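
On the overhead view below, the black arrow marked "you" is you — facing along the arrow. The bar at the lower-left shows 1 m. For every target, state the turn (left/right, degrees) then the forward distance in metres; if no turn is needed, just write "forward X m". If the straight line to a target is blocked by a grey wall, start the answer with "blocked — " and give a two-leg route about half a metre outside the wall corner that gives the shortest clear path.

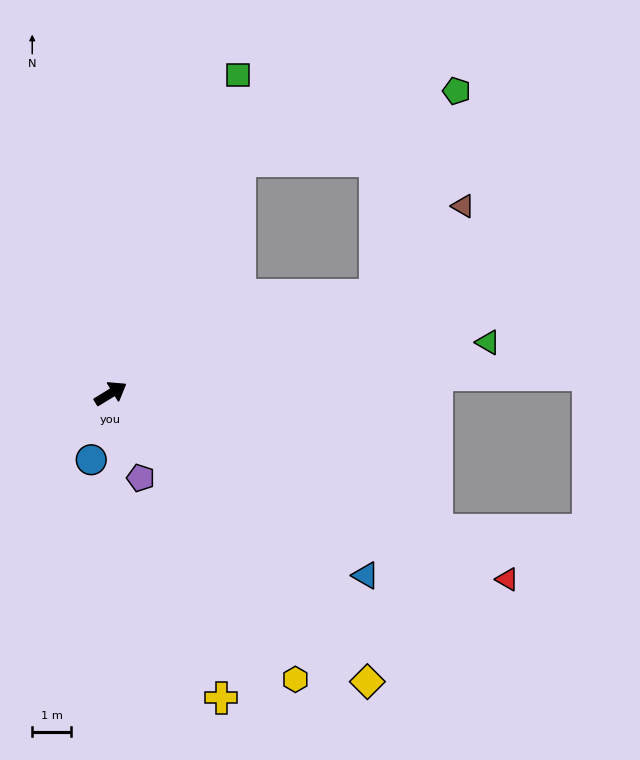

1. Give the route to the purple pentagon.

turn right 102°, forward 2.3 m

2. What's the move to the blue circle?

turn right 138°, forward 1.8 m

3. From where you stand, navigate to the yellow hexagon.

turn right 89°, forward 8.8 m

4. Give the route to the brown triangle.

blocked — turn right 11°, forward 7.3 m, then turn left 25°, forward 3.2 m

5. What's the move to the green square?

turn left 37°, forward 8.9 m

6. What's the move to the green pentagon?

blocked — turn left 30°, forward 6.9 m, then turn right 44°, forward 5.9 m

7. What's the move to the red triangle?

turn right 57°, forward 11.3 m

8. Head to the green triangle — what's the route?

turn right 24°, forward 9.9 m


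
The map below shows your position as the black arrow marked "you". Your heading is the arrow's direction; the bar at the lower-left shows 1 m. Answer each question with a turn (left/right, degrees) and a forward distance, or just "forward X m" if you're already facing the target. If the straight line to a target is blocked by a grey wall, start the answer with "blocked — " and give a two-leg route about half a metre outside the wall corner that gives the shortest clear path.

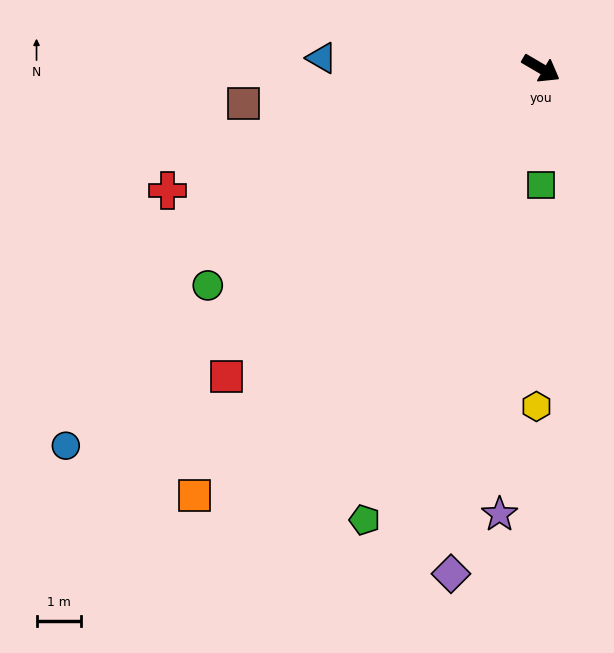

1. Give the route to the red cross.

turn right 132°, forward 8.9 m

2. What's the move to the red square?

turn right 105°, forward 9.9 m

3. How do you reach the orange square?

turn right 99°, forward 12.4 m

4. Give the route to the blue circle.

turn right 111°, forward 13.7 m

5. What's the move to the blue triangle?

turn right 152°, forward 5.0 m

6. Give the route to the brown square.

turn right 143°, forward 6.8 m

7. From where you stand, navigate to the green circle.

turn right 117°, forward 9.0 m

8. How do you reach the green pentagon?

turn right 81°, forward 10.9 m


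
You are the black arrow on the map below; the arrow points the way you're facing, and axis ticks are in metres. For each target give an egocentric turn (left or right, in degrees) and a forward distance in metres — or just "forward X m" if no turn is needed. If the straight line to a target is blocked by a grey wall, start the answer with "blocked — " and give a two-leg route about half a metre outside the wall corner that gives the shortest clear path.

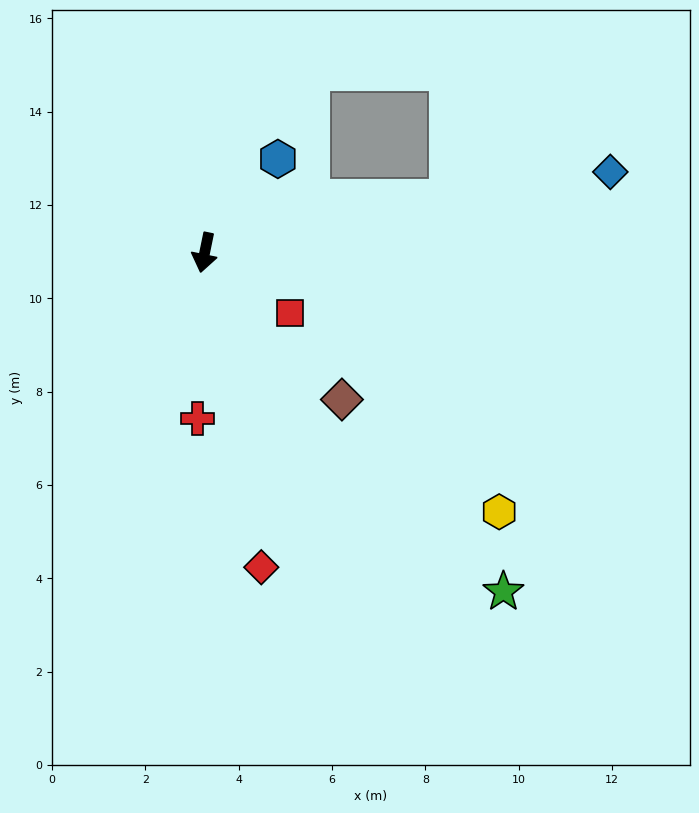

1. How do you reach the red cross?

turn left 9°, forward 3.6 m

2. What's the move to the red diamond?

turn left 22°, forward 6.8 m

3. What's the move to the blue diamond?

turn left 113°, forward 8.9 m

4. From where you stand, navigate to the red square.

turn left 66°, forward 2.2 m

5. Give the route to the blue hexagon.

turn left 154°, forward 2.5 m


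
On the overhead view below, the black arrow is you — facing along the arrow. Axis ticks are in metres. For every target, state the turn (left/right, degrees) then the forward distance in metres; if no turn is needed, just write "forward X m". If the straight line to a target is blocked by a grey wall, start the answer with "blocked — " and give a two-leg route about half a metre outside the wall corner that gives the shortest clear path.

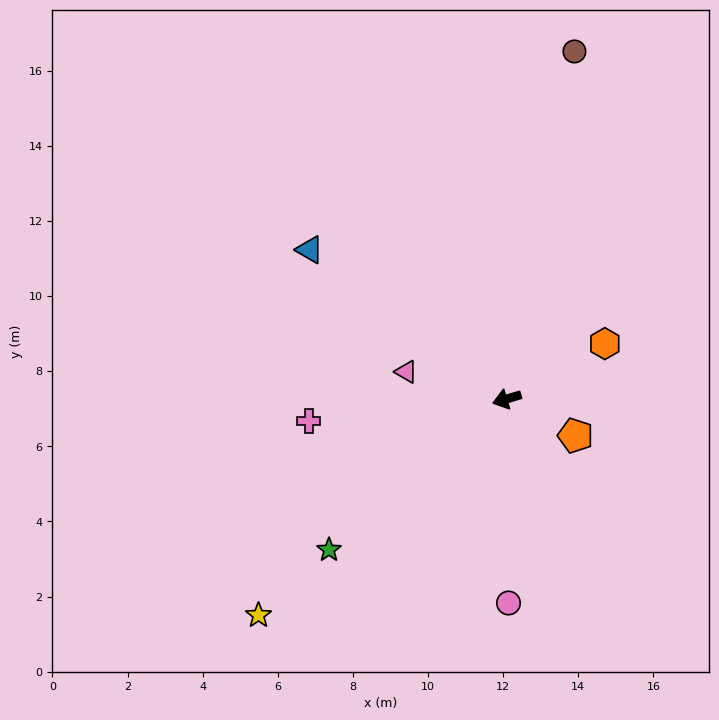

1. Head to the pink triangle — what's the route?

turn right 32°, forward 2.8 m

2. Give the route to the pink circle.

turn left 74°, forward 5.4 m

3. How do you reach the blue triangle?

turn right 54°, forward 6.6 m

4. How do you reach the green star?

turn left 24°, forward 6.2 m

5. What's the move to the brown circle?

turn right 118°, forward 9.4 m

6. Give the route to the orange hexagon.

turn right 167°, forward 3.0 m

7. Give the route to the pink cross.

turn right 10°, forward 5.3 m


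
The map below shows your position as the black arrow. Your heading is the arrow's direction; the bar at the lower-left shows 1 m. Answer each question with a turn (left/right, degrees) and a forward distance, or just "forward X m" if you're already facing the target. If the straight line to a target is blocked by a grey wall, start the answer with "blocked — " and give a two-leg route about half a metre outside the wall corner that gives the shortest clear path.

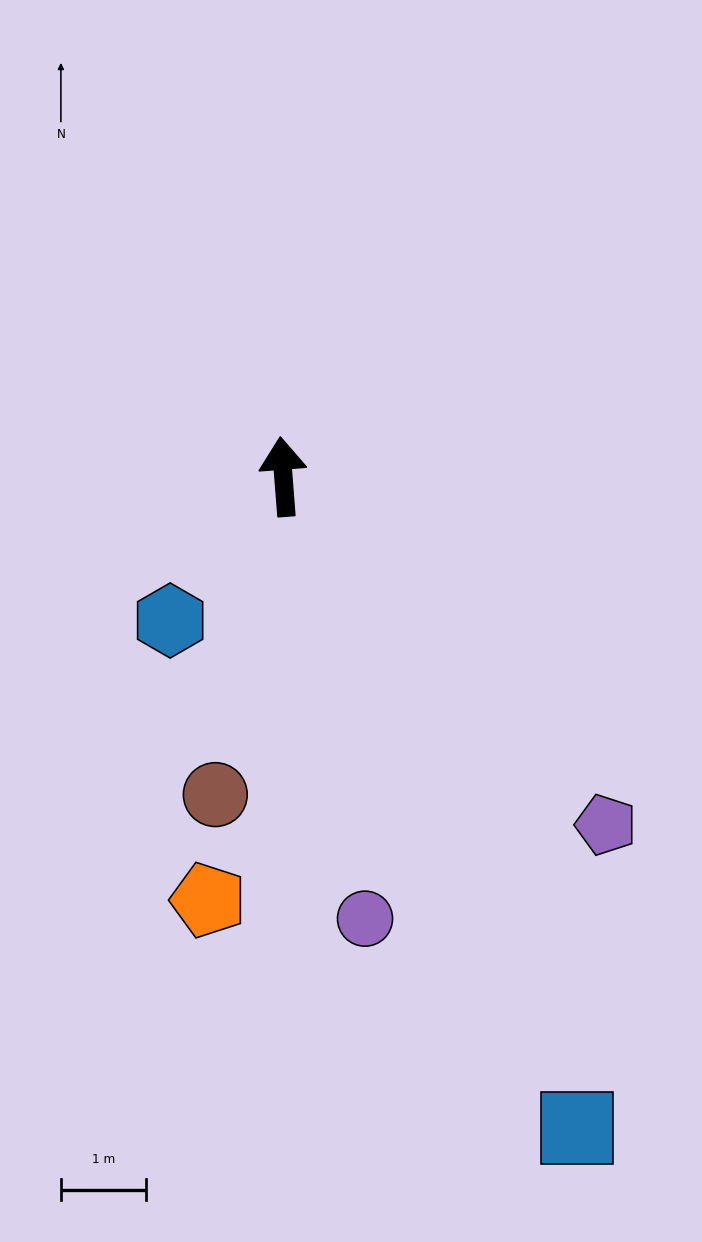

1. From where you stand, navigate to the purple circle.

turn right 174°, forward 5.3 m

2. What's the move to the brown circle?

turn left 163°, forward 3.8 m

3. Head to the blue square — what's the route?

turn right 160°, forward 8.4 m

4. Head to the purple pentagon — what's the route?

turn right 142°, forward 5.6 m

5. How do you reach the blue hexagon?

turn left 137°, forward 2.1 m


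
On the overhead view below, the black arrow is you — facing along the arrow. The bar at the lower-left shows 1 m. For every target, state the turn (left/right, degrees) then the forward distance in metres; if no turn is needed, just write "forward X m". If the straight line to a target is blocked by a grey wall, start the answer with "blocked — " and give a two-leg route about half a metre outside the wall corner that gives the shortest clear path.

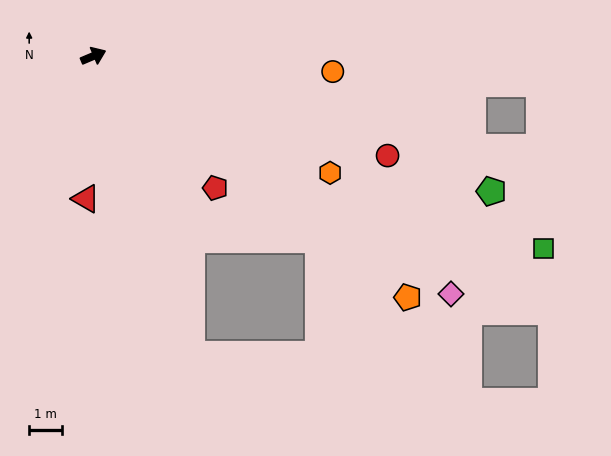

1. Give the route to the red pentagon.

turn right 70°, forward 5.5 m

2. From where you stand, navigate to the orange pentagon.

turn right 60°, forward 12.1 m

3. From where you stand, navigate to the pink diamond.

turn right 57°, forward 13.1 m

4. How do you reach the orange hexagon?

turn right 49°, forward 8.0 m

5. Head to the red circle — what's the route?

turn right 42°, forward 9.5 m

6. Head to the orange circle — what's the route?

turn right 27°, forward 7.3 m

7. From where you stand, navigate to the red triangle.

turn right 116°, forward 4.4 m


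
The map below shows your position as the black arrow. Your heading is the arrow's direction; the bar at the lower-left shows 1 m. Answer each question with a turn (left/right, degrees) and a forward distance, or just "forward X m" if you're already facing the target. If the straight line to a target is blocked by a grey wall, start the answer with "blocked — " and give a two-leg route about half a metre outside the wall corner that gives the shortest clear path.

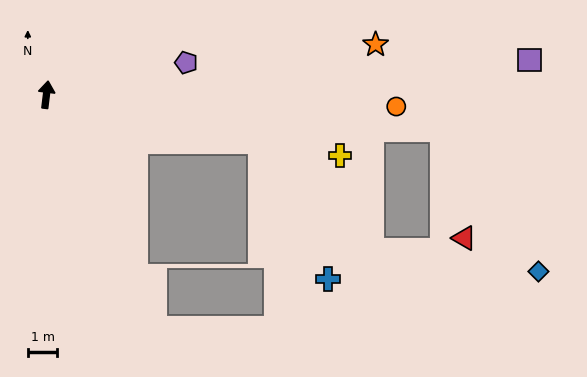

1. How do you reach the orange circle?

turn right 85°, forward 11.8 m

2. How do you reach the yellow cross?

turn right 95°, forward 10.1 m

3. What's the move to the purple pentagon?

turn right 70°, forward 4.8 m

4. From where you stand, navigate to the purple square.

turn right 79°, forward 16.3 m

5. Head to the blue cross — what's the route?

blocked — turn right 95°, forward 7.4 m, then turn right 52°, forward 5.2 m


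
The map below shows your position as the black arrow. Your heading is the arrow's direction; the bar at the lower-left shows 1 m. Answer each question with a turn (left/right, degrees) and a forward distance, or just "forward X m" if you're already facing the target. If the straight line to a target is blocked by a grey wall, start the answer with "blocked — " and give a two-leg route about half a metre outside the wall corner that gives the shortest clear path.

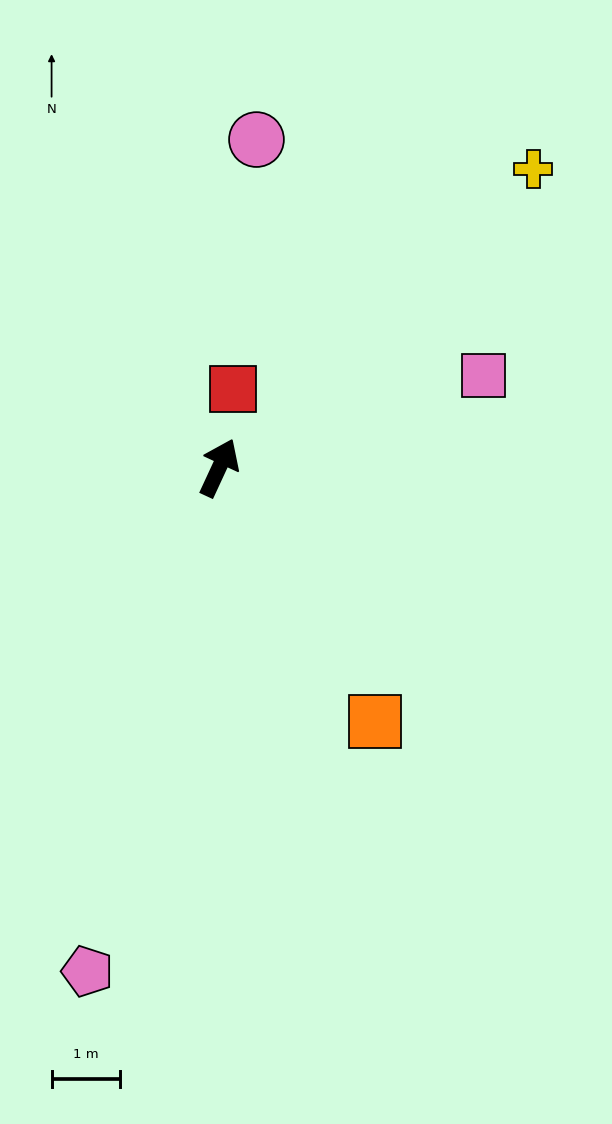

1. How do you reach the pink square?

turn right 46°, forward 4.1 m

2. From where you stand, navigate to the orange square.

turn right 124°, forward 4.4 m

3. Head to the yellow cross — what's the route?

turn right 22°, forward 6.3 m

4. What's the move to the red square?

turn left 15°, forward 1.2 m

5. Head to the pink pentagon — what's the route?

turn right 170°, forward 7.6 m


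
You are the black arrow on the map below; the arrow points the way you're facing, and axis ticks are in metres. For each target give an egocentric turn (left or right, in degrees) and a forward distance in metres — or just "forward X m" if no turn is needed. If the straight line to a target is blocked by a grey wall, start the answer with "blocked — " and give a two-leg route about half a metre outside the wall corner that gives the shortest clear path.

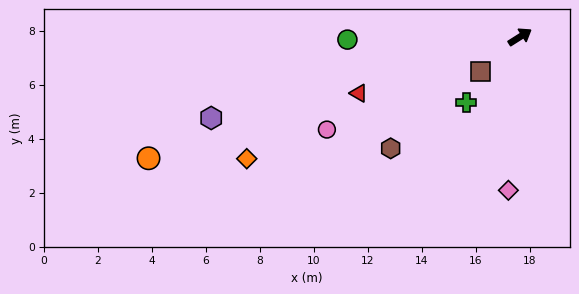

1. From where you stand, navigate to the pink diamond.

turn right 127°, forward 5.7 m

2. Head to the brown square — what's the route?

turn right 171°, forward 2.0 m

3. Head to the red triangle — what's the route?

turn left 167°, forward 6.3 m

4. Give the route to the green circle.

turn left 149°, forward 6.4 m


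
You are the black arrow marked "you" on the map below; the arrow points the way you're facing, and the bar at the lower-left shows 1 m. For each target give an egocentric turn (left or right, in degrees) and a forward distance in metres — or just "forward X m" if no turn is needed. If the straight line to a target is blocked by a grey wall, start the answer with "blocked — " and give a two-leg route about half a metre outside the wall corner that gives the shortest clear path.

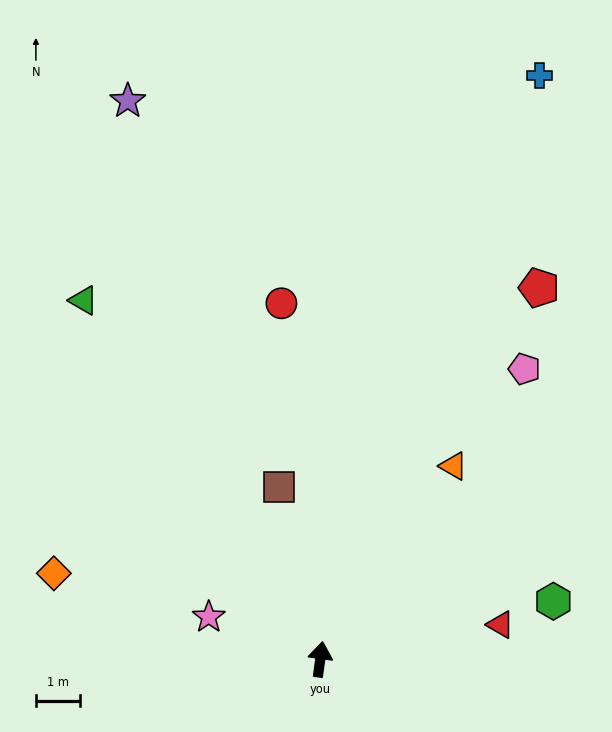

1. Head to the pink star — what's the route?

turn left 77°, forward 2.7 m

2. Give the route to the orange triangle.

turn right 27°, forward 5.3 m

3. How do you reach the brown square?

turn left 21°, forward 4.0 m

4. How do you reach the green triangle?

turn left 41°, forward 9.7 m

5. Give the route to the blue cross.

turn right 13°, forward 14.0 m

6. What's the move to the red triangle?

turn right 71°, forward 4.1 m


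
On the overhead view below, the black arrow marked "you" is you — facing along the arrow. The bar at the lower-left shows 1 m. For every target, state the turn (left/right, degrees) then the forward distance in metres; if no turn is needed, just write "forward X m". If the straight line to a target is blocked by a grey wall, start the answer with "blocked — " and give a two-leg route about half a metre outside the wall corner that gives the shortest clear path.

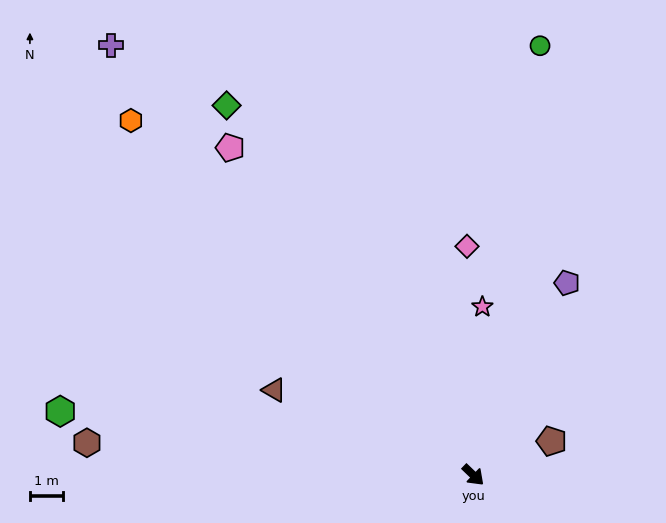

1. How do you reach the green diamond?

turn left 168°, forward 13.6 m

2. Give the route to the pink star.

turn left 131°, forward 5.1 m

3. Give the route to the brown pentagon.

turn left 67°, forward 2.6 m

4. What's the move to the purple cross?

turn left 174°, forward 17.2 m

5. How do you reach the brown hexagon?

turn right 141°, forward 11.8 m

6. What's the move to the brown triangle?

turn right 159°, forward 6.6 m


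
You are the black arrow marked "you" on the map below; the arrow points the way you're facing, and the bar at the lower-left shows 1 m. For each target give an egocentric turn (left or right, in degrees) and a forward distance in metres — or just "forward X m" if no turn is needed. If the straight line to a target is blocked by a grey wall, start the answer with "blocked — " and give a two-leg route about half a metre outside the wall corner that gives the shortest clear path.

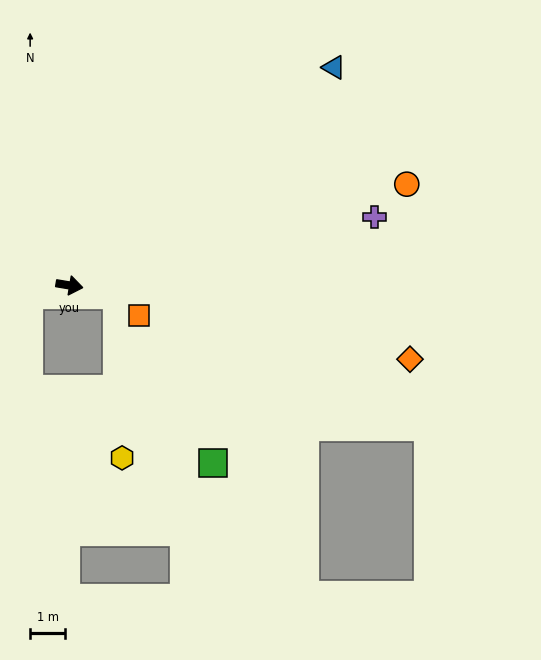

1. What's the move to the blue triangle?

turn left 49°, forward 9.8 m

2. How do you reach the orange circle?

turn left 26°, forward 10.1 m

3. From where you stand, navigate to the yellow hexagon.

blocked — forward 1.4 m, then turn right 79°, forward 4.7 m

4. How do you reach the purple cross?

turn left 22°, forward 9.0 m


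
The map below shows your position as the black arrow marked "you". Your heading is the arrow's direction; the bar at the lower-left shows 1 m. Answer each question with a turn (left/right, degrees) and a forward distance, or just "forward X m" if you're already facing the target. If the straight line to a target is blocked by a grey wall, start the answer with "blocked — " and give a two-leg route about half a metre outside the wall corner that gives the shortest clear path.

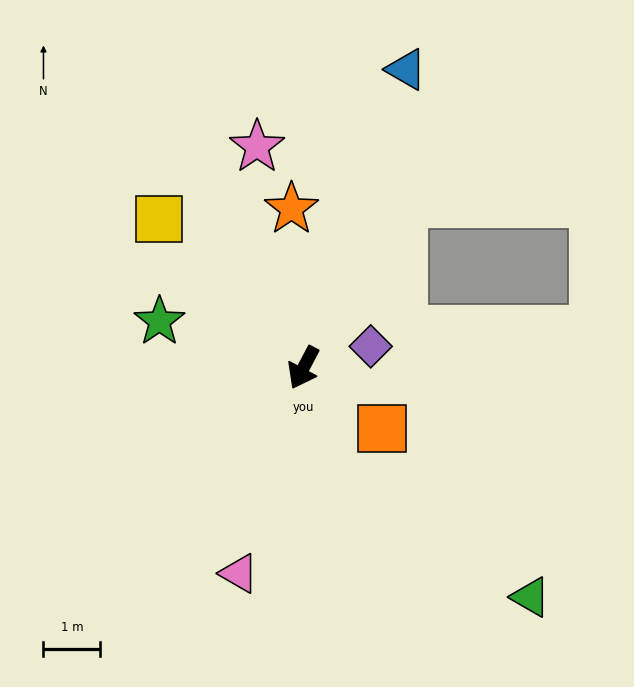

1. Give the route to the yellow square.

turn right 108°, forward 3.6 m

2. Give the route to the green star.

turn right 80°, forward 2.7 m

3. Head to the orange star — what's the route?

turn right 148°, forward 2.8 m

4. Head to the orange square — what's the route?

turn left 80°, forward 1.7 m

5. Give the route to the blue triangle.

turn right 171°, forward 5.5 m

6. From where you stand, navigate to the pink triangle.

turn left 10°, forward 3.8 m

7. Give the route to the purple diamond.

turn left 135°, forward 1.2 m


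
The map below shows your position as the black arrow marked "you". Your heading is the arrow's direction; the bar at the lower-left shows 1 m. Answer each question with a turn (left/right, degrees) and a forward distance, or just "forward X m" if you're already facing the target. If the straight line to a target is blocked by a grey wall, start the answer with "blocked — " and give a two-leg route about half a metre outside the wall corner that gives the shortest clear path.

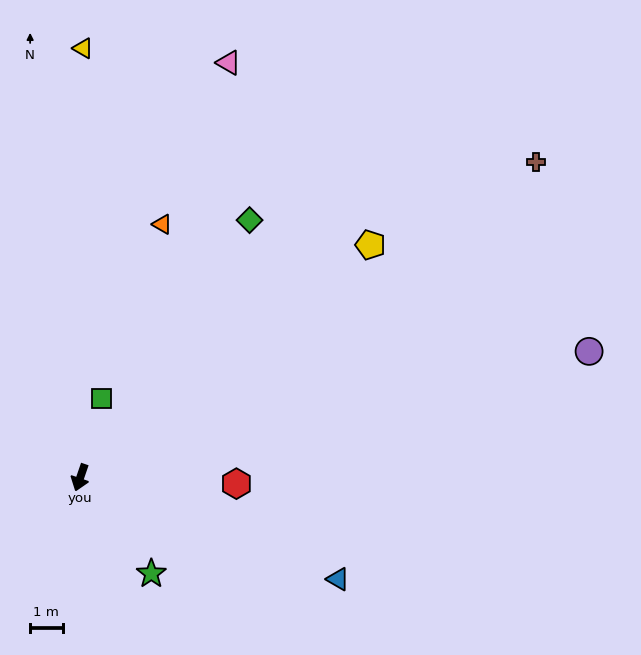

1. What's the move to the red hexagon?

turn left 107°, forward 4.8 m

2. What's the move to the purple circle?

turn left 123°, forward 16.2 m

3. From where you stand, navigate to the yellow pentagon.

turn left 148°, forward 11.5 m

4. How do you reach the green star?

turn left 55°, forward 3.7 m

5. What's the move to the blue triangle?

turn left 87°, forward 8.6 m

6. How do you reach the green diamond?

turn left 166°, forward 9.5 m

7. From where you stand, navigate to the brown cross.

turn left 144°, forward 17.1 m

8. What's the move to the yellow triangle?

turn right 161°, forward 13.3 m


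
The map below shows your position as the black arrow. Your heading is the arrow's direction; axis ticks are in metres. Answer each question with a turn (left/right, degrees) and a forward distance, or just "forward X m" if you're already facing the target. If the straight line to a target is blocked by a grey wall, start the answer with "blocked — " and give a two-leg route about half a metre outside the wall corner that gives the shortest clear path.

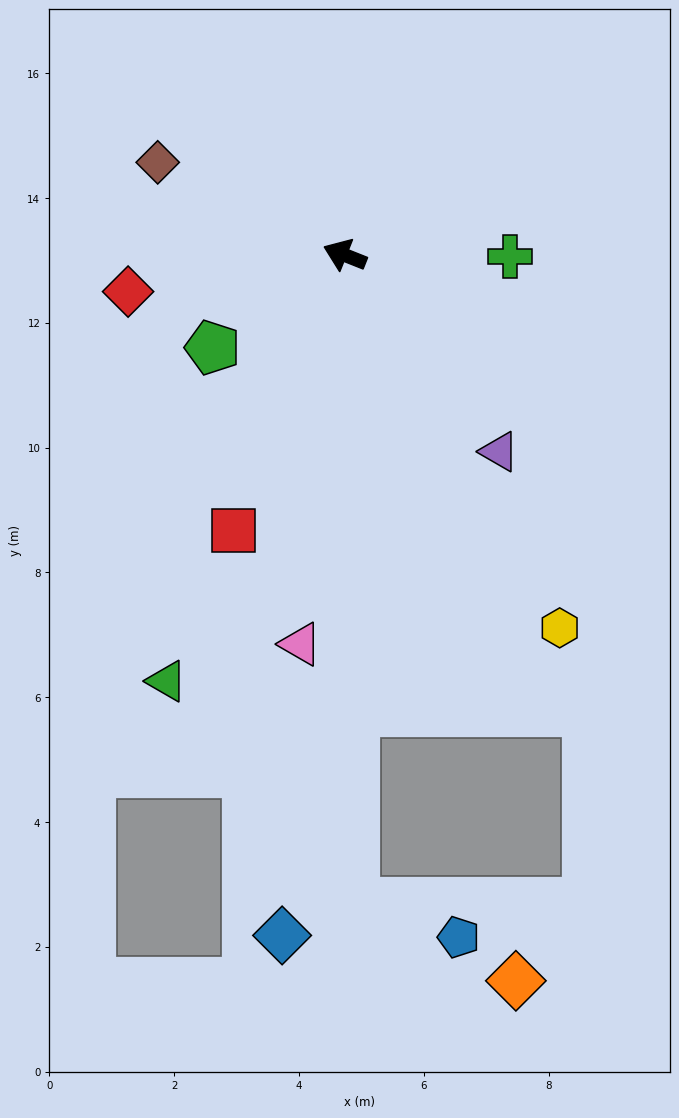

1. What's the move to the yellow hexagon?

turn left 142°, forward 6.9 m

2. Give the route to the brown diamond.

turn right 5°, forward 3.3 m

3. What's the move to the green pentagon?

turn left 57°, forward 2.6 m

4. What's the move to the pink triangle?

turn left 105°, forward 6.3 m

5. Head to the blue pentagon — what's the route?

blocked — turn left 112°, forward 10.4 m, then turn left 72°, forward 1.8 m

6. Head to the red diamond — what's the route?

turn left 31°, forward 3.5 m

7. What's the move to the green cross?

turn right 159°, forward 2.6 m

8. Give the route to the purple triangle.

turn left 150°, forward 4.0 m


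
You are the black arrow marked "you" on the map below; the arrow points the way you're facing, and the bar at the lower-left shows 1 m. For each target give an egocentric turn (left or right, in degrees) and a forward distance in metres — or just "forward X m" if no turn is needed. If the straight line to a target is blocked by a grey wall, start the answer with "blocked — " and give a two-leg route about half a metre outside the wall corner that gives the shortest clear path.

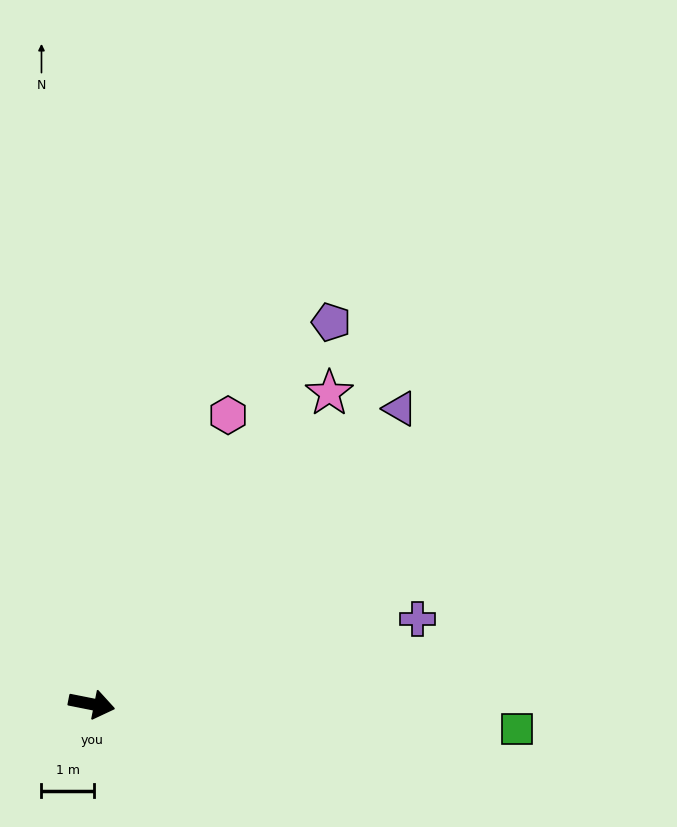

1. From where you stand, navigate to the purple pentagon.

turn left 69°, forward 8.6 m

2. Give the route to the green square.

turn left 8°, forward 8.1 m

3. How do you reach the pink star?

turn left 64°, forward 7.5 m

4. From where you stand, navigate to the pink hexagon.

turn left 76°, forward 6.1 m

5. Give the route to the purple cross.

turn left 26°, forward 6.4 m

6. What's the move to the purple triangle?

turn left 55°, forward 8.1 m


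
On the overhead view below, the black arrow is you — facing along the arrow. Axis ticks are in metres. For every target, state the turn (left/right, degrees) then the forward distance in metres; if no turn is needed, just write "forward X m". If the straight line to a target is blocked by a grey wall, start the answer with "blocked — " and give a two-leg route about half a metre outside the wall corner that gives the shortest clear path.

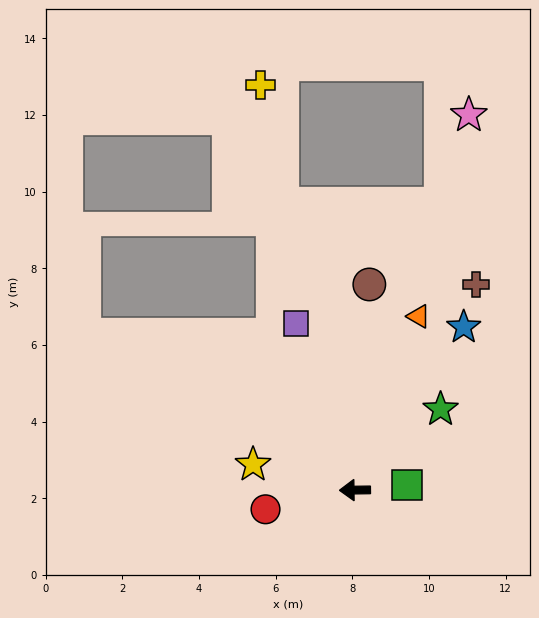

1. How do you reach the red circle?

turn left 11°, forward 2.4 m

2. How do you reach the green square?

turn right 175°, forward 1.4 m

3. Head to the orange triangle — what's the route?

turn right 111°, forward 4.8 m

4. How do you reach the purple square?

turn right 71°, forward 4.6 m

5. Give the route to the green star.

turn right 137°, forward 3.1 m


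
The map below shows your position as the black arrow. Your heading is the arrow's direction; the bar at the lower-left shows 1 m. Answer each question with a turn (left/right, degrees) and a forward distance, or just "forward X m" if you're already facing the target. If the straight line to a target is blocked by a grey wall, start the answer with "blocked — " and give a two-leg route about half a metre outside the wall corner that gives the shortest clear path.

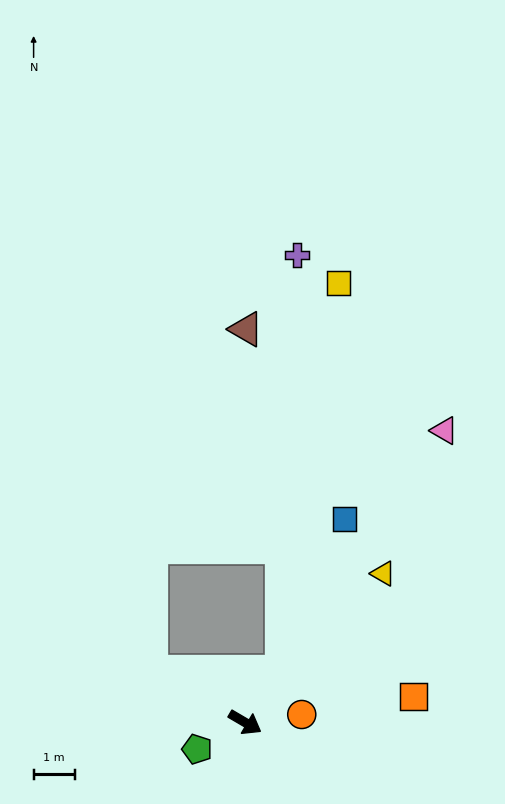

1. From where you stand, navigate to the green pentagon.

turn right 121°, forward 1.3 m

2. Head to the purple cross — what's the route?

blocked — turn left 84°, forward 1.5 m, then turn left 34°, forward 10.2 m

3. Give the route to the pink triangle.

turn left 86°, forward 8.6 m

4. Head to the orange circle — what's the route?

turn left 38°, forward 1.4 m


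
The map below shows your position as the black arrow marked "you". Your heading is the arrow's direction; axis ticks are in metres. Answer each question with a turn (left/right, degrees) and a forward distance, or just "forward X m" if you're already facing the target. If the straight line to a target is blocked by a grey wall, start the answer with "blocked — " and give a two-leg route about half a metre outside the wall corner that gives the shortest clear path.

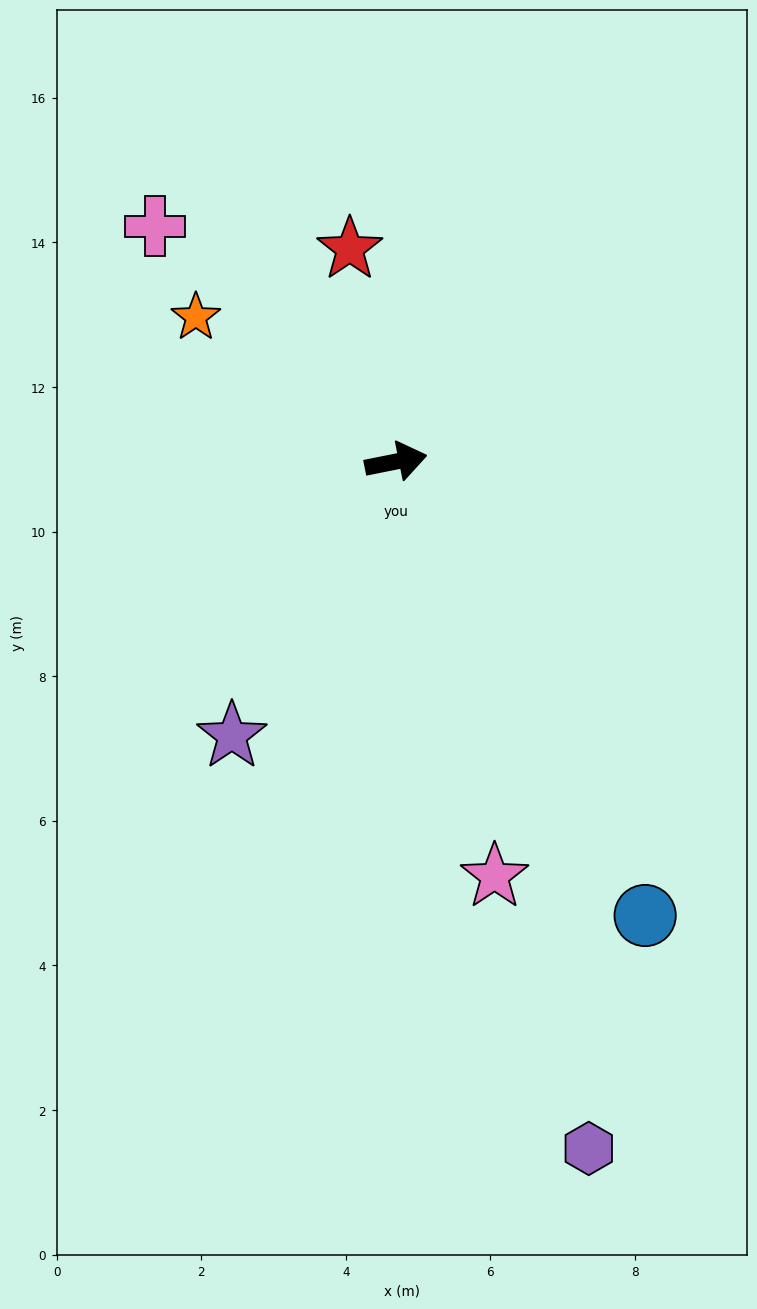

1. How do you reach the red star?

turn left 91°, forward 3.0 m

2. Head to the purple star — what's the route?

turn right 132°, forward 4.4 m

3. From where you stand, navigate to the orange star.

turn left 133°, forward 3.4 m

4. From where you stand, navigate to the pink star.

turn right 88°, forward 5.9 m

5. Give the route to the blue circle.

turn right 73°, forward 7.2 m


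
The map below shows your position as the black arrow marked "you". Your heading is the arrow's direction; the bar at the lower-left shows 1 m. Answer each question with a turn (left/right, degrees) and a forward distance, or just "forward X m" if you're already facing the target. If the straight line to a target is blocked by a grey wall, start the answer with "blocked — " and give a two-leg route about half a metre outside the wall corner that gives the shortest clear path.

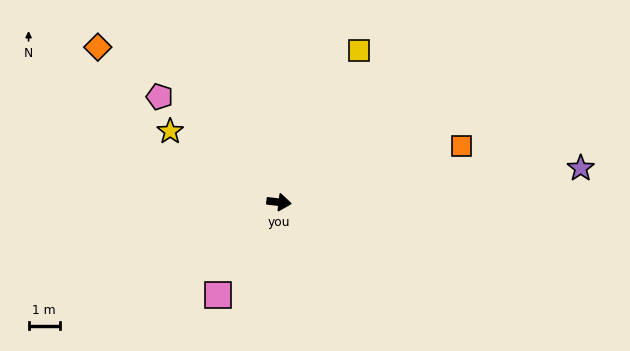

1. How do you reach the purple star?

turn left 13°, forward 9.7 m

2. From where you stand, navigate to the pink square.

turn right 117°, forward 3.5 m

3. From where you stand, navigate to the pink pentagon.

turn left 145°, forward 5.1 m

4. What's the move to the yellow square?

turn left 69°, forward 5.5 m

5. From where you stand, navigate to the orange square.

turn left 24°, forward 6.1 m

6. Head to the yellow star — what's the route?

turn left 154°, forward 4.2 m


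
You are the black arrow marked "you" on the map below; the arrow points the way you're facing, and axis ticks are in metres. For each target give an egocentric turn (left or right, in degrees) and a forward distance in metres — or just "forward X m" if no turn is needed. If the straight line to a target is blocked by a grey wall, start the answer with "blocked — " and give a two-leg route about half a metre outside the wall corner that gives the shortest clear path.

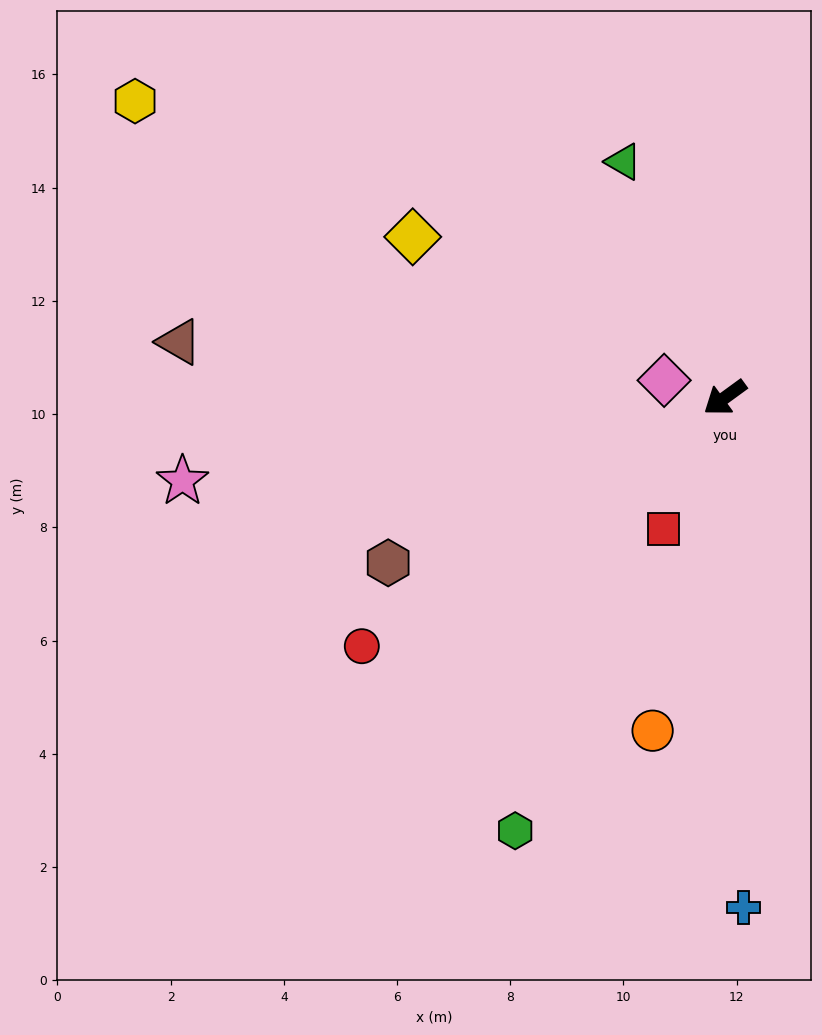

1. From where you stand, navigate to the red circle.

forward 7.8 m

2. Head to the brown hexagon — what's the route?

turn right 10°, forward 6.6 m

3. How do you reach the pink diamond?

turn right 52°, forward 1.1 m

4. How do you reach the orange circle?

turn left 42°, forward 6.0 m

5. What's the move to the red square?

turn left 29°, forward 2.6 m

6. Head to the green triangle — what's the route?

turn right 103°, forward 4.5 m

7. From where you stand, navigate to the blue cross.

turn left 56°, forward 9.0 m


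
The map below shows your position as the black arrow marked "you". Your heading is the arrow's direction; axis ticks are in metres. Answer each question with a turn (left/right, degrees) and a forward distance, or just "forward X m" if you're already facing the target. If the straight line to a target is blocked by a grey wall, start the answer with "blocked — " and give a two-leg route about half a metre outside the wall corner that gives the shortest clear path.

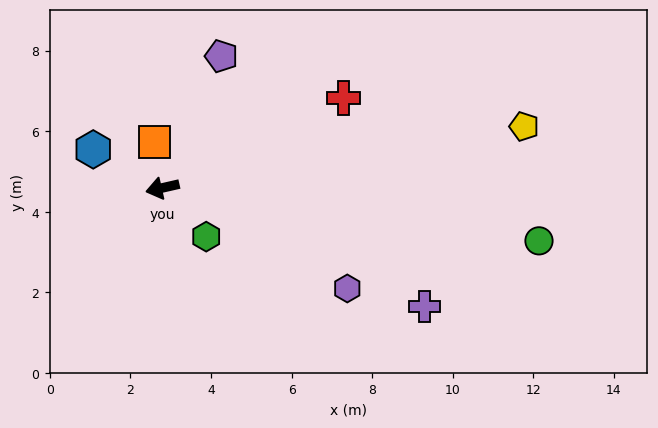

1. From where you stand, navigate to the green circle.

turn left 159°, forward 9.4 m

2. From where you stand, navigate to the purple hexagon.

turn left 139°, forward 5.2 m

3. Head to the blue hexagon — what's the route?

turn right 42°, forward 2.0 m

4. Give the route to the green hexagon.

turn left 119°, forward 1.6 m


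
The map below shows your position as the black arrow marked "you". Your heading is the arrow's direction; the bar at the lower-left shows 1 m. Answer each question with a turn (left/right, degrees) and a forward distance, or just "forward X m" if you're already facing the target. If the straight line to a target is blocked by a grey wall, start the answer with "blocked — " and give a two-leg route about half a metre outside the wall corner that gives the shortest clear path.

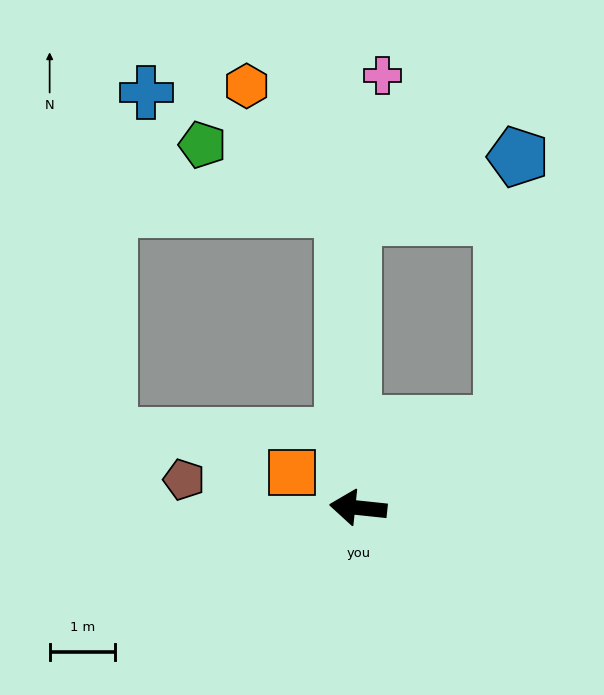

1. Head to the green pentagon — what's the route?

blocked — turn right 81°, forward 4.6 m, then turn left 62°, forward 2.3 m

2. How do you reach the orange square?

turn right 22°, forward 1.1 m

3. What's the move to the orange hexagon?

blocked — turn right 81°, forward 4.6 m, then turn left 35°, forward 2.4 m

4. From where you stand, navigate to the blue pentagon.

blocked — turn right 143°, forward 2.5 m, then turn left 56°, forward 4.1 m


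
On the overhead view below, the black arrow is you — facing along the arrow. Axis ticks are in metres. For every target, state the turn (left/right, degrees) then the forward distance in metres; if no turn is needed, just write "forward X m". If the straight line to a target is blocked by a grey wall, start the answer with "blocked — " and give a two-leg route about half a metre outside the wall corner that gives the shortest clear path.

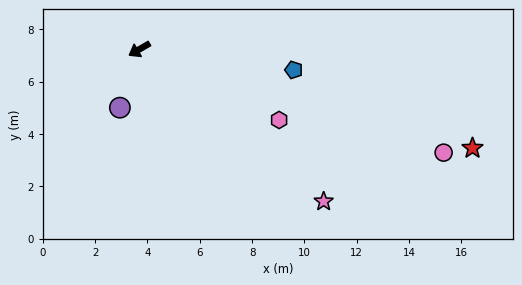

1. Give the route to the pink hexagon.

turn left 123°, forward 6.0 m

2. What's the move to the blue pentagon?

turn left 142°, forward 6.0 m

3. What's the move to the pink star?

turn left 110°, forward 9.1 m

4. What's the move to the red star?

turn left 133°, forward 13.3 m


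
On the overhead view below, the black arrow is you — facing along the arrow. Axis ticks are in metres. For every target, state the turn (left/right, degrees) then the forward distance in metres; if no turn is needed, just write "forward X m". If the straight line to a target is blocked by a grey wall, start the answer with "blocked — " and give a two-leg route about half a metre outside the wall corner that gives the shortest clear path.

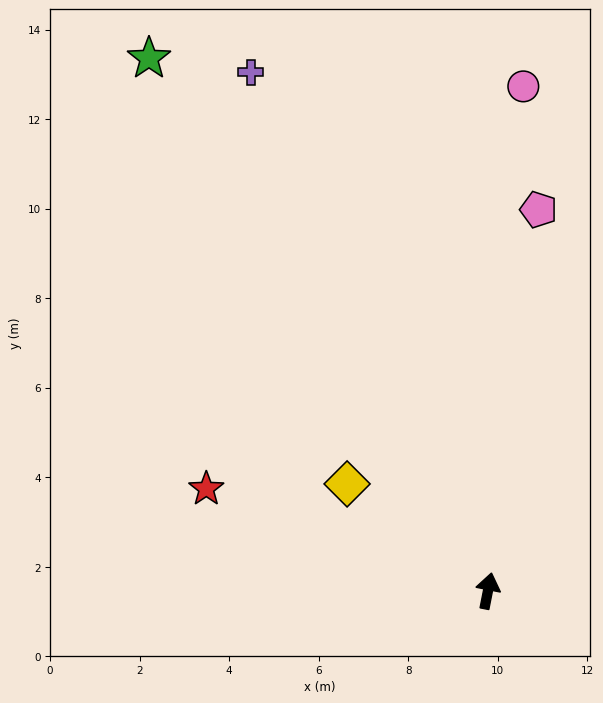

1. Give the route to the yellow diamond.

turn left 64°, forward 4.0 m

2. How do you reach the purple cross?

turn left 36°, forward 12.7 m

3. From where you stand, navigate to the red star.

turn left 81°, forward 6.7 m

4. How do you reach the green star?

turn left 44°, forward 14.1 m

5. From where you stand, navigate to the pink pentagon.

turn left 4°, forward 8.6 m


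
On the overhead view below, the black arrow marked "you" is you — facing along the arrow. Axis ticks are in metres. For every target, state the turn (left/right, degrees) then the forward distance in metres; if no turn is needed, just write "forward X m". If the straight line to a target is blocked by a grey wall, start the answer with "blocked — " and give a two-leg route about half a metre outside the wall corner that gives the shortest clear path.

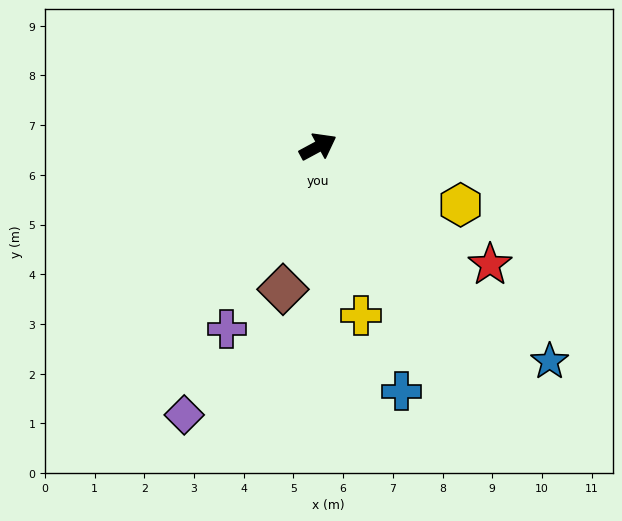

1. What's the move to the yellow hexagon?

turn right 51°, forward 3.1 m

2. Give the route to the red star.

turn right 63°, forward 4.2 m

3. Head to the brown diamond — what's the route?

turn right 132°, forward 3.0 m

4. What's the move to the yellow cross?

turn right 104°, forward 3.5 m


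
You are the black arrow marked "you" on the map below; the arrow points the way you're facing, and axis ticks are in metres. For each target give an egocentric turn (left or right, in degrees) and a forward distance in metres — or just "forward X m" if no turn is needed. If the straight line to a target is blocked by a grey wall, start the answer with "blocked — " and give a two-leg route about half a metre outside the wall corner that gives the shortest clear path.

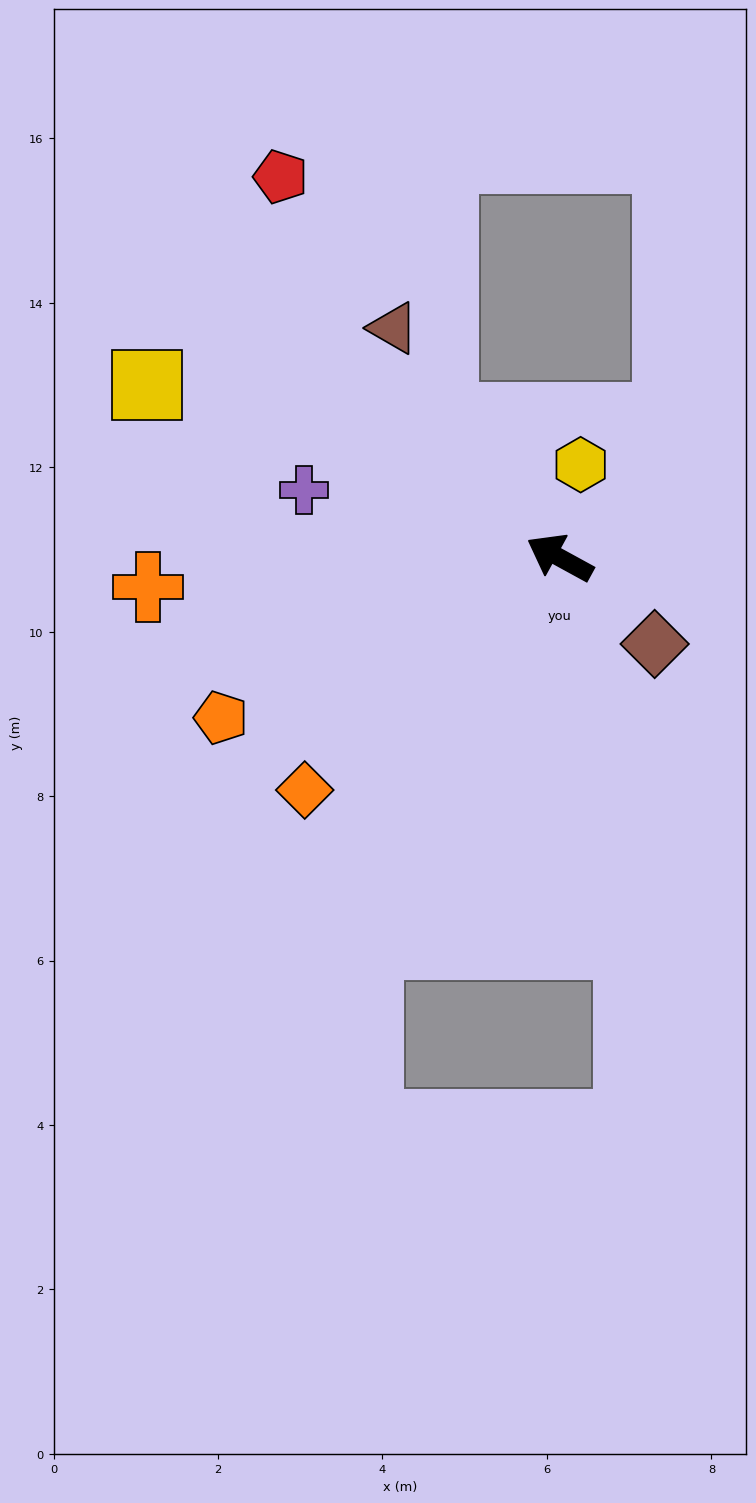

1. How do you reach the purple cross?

turn left 14°, forward 3.2 m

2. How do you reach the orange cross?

turn left 33°, forward 5.0 m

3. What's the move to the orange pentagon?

turn left 54°, forward 4.6 m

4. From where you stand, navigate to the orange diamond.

turn left 71°, forward 4.2 m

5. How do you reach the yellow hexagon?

turn right 74°, forward 1.2 m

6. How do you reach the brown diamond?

turn left 166°, forward 1.6 m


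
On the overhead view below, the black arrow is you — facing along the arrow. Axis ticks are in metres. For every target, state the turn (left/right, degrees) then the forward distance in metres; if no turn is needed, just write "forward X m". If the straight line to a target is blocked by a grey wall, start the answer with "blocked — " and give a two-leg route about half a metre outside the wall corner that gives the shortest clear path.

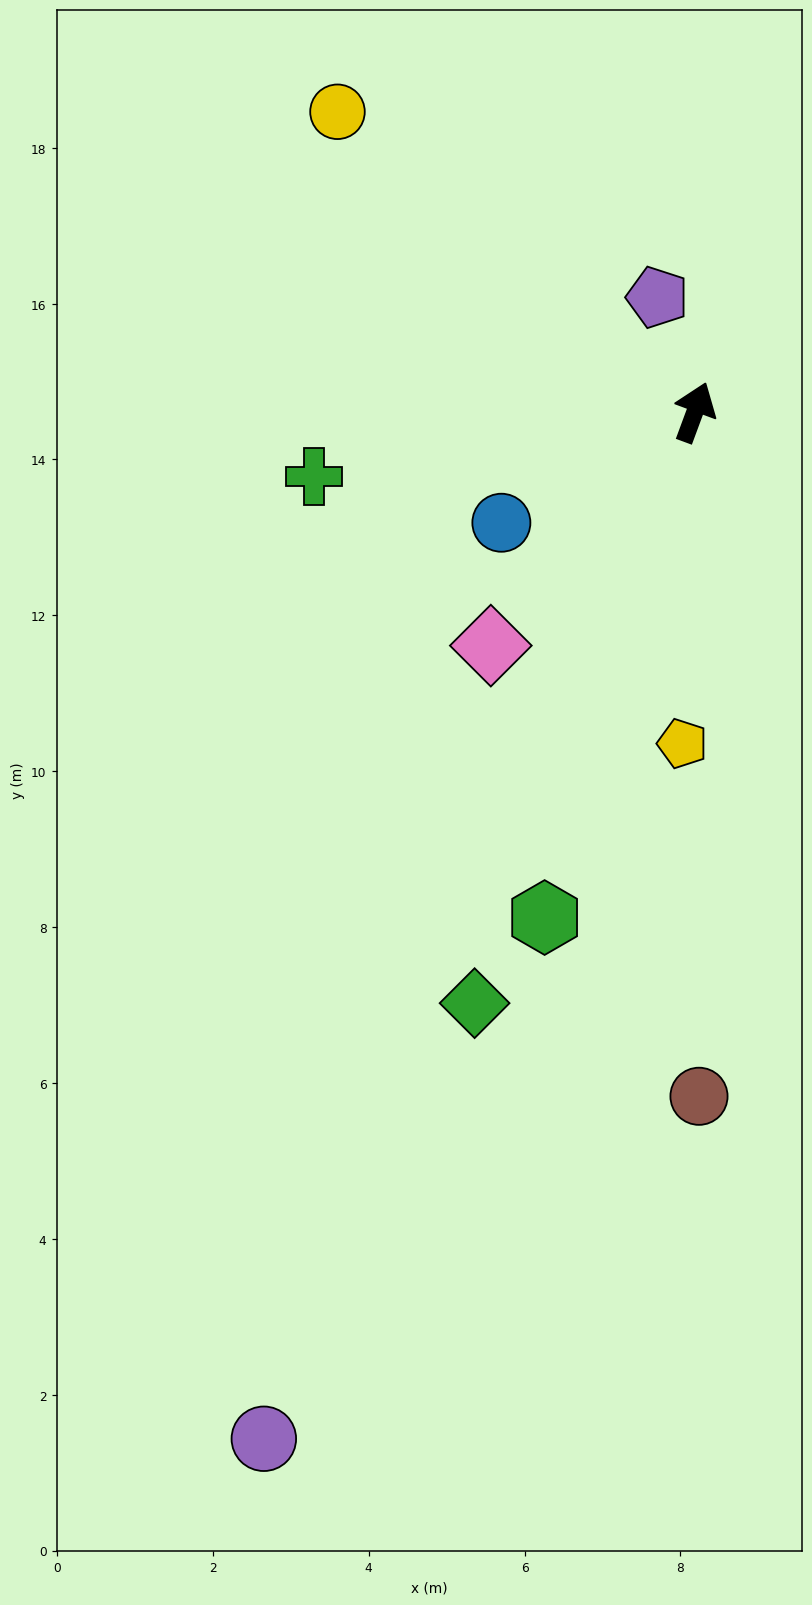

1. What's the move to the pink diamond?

turn left 159°, forward 4.0 m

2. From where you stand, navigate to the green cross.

turn left 120°, forward 5.0 m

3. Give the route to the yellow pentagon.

turn right 162°, forward 4.3 m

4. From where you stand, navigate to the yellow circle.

turn left 70°, forward 6.0 m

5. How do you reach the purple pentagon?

turn left 38°, forward 1.5 m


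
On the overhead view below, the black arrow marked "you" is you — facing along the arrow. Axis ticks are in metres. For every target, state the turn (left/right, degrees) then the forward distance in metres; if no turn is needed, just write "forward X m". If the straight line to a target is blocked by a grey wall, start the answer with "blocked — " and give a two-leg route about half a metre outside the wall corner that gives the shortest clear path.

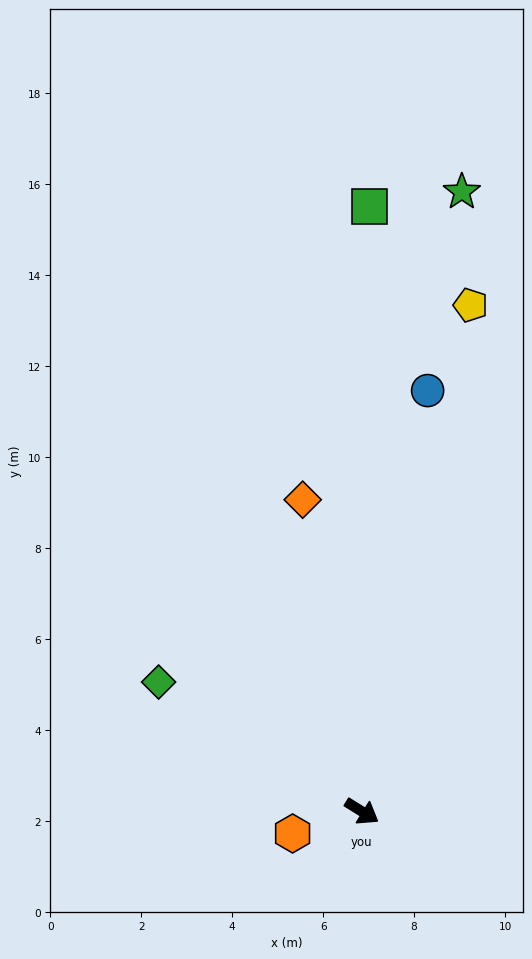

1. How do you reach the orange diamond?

turn left 133°, forward 7.0 m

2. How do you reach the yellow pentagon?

turn left 110°, forward 11.4 m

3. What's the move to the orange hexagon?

turn right 131°, forward 1.6 m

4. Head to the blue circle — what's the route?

turn left 113°, forward 9.4 m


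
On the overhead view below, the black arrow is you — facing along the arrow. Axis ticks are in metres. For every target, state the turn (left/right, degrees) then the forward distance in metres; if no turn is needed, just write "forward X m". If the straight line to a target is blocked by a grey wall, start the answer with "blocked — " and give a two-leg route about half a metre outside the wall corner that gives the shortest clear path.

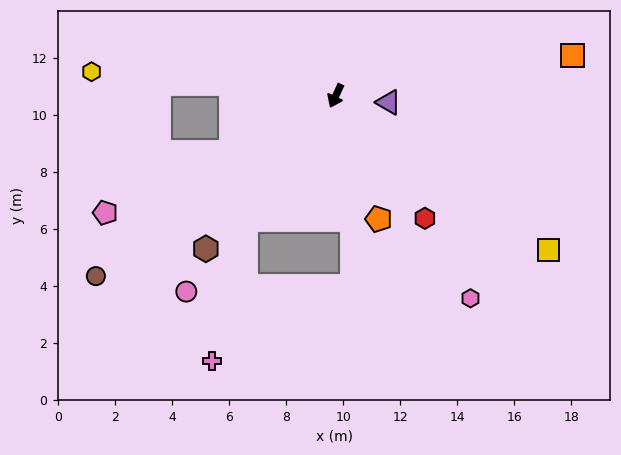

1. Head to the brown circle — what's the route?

turn right 28°, forward 10.5 m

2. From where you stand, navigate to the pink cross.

blocked — turn right 11°, forward 5.4 m, then turn left 22°, forward 5.1 m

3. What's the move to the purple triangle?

turn left 108°, forward 1.9 m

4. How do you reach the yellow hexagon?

turn right 71°, forward 8.6 m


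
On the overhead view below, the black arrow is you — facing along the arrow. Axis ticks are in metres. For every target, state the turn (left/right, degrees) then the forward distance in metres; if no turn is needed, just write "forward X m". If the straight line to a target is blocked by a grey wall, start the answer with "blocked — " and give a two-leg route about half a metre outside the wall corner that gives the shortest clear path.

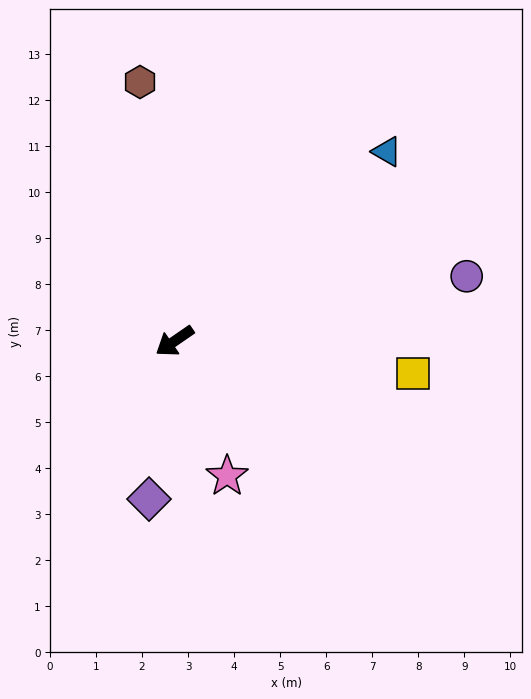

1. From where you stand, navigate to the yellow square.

turn left 138°, forward 5.2 m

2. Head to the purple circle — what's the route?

turn left 158°, forward 6.5 m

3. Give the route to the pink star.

turn left 77°, forward 3.1 m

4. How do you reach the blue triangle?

turn right 173°, forward 6.2 m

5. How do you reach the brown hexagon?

turn right 117°, forward 5.7 m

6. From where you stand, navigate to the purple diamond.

turn left 46°, forward 3.5 m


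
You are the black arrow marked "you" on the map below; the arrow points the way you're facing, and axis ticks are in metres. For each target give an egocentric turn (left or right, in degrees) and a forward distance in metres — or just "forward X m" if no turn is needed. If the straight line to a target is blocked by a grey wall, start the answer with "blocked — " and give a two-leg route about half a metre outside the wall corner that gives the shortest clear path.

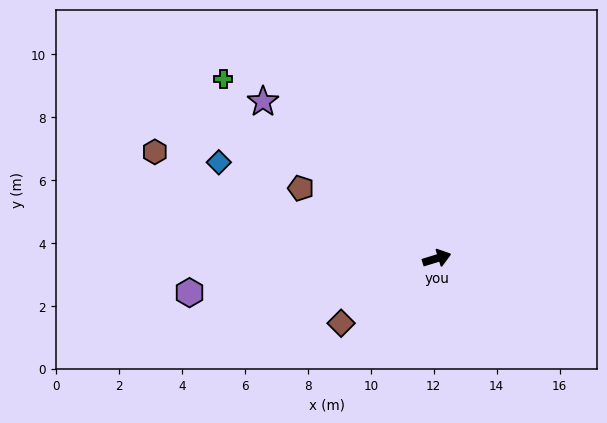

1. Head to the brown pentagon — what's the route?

turn left 136°, forward 4.9 m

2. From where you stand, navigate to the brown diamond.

turn right 163°, forward 3.7 m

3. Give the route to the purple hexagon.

turn left 171°, forward 7.9 m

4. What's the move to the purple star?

turn left 121°, forward 7.4 m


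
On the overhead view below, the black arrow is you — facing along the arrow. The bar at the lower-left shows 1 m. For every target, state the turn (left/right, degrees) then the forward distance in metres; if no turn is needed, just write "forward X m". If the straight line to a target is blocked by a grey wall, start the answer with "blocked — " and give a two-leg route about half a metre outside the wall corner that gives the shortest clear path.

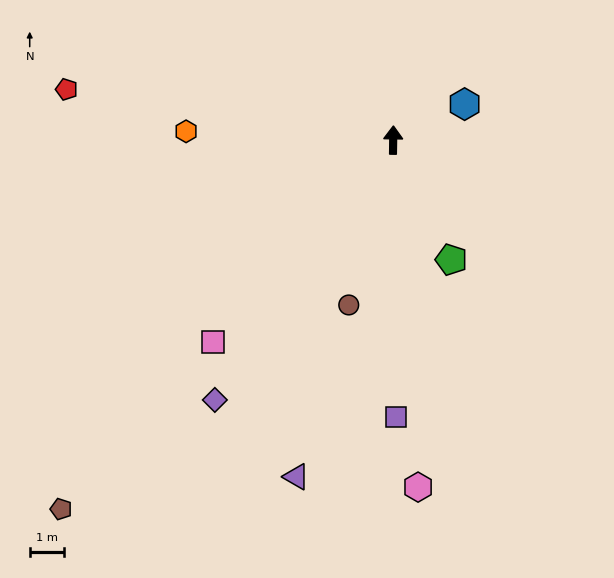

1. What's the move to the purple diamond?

turn left 146°, forward 9.2 m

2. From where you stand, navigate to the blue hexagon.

turn right 62°, forward 2.3 m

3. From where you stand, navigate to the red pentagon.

turn left 82°, forward 9.7 m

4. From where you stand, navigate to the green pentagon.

turn right 153°, forward 3.9 m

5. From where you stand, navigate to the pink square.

turn left 139°, forward 7.9 m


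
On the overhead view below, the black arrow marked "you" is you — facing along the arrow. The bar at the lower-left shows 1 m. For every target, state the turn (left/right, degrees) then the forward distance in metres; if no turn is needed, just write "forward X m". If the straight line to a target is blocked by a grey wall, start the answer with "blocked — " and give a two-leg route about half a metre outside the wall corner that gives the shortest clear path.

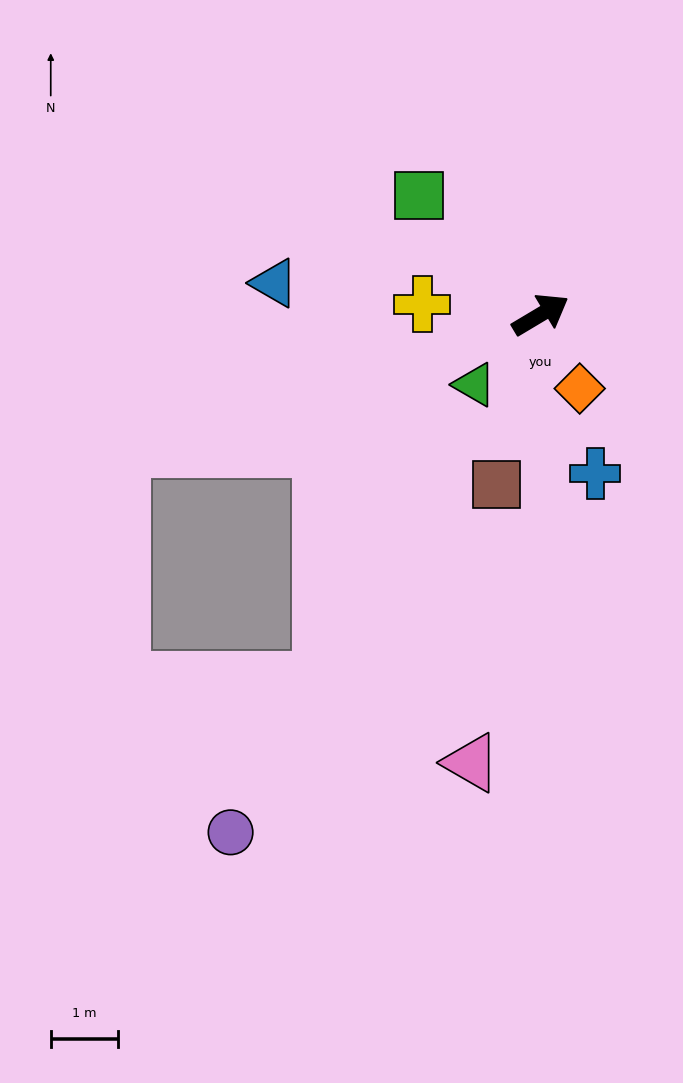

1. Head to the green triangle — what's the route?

turn right 164°, forward 1.4 m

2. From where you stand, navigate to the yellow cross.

turn left 144°, forward 1.8 m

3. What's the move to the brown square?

turn right 135°, forward 2.6 m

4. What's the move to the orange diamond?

turn right 93°, forward 1.2 m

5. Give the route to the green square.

turn left 105°, forward 2.5 m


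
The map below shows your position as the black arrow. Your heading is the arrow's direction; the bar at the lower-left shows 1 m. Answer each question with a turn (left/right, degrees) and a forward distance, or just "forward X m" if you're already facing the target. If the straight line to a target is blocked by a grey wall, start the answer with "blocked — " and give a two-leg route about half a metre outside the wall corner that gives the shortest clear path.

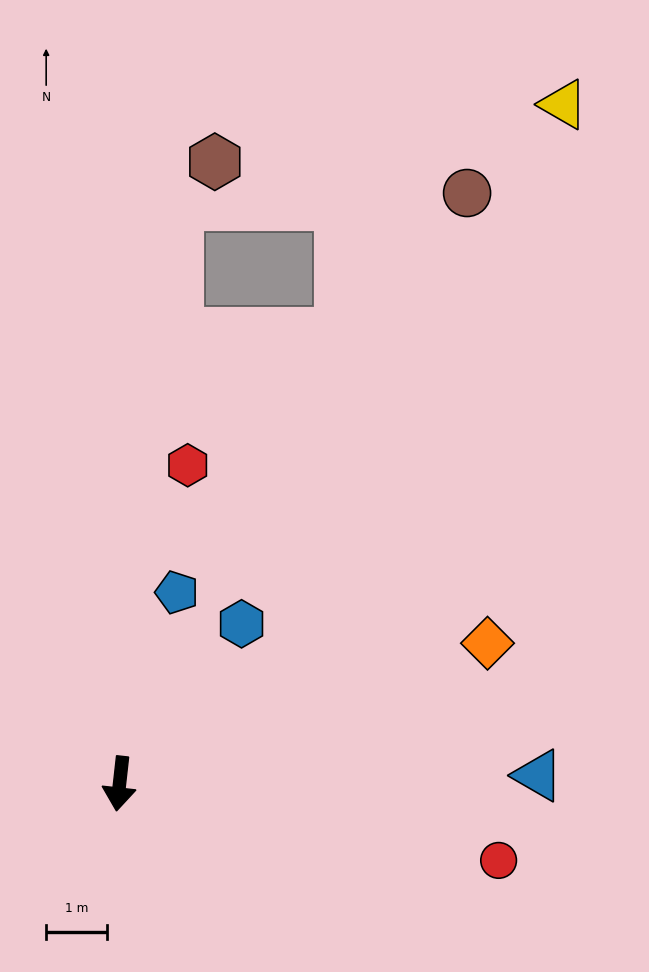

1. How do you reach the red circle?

turn left 85°, forward 6.4 m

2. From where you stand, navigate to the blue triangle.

turn left 97°, forward 6.9 m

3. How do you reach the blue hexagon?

turn left 149°, forward 3.3 m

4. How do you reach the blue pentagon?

turn left 170°, forward 3.3 m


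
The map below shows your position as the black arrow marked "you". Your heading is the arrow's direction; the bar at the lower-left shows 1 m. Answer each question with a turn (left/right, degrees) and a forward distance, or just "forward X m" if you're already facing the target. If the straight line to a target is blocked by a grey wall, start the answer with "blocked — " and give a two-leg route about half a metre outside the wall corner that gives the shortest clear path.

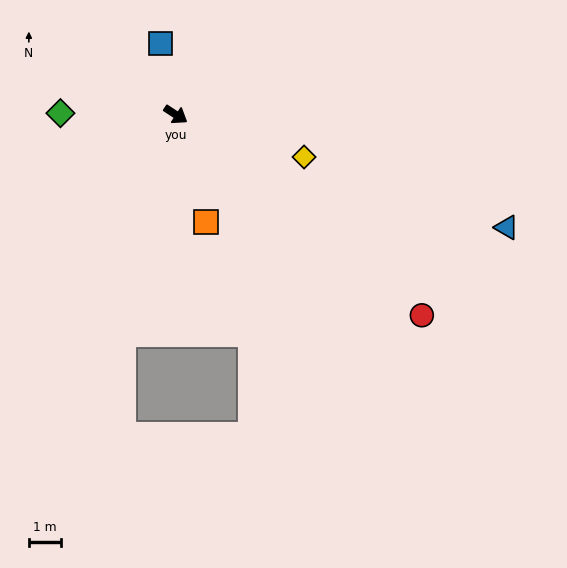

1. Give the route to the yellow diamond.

turn left 15°, forward 4.3 m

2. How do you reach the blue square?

turn left 135°, forward 2.3 m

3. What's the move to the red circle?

turn right 6°, forward 10.0 m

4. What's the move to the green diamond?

turn right 148°, forward 3.6 m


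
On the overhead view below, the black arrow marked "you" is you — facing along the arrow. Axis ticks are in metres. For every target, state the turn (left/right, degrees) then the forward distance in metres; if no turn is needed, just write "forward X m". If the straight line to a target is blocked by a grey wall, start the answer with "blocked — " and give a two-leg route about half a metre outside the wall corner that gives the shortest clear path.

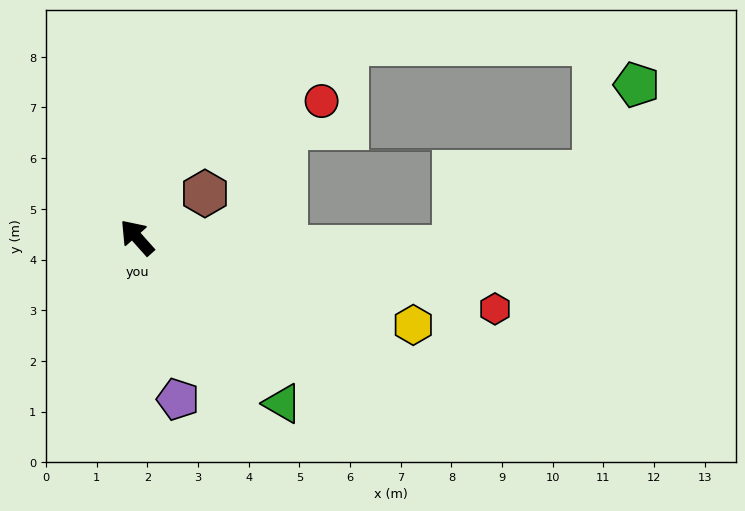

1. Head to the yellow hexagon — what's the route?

turn right 149°, forward 5.7 m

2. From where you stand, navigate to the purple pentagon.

turn left 153°, forward 3.3 m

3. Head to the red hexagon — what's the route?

turn right 143°, forward 7.2 m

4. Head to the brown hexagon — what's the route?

turn right 99°, forward 1.6 m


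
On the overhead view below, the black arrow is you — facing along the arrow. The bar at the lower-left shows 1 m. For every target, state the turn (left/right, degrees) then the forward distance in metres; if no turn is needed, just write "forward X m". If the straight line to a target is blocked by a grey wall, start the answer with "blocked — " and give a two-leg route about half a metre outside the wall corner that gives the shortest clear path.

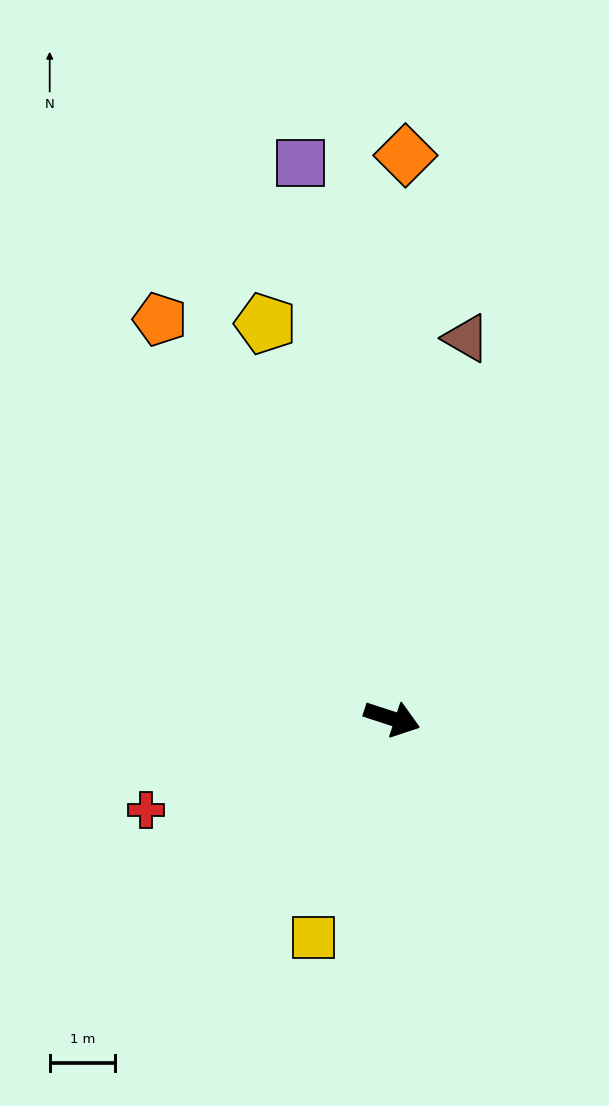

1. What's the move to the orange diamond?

turn left 107°, forward 8.6 m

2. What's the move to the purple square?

turn left 117°, forward 8.6 m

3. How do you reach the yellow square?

turn right 92°, forward 3.6 m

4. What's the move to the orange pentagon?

turn left 138°, forward 7.1 m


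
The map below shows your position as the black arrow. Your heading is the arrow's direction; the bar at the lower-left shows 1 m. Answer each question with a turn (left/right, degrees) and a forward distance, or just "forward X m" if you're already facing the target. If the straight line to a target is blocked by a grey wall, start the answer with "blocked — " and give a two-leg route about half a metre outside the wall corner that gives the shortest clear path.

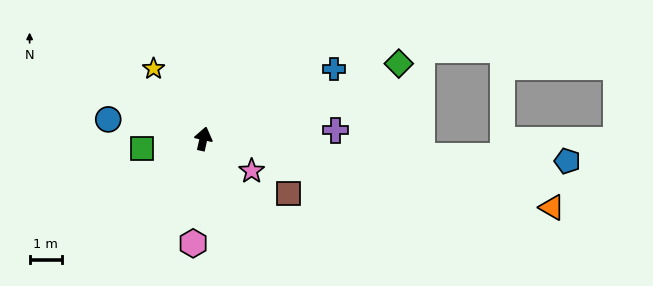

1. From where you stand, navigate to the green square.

turn left 112°, forward 1.9 m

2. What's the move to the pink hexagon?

turn right 173°, forward 3.3 m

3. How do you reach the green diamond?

turn right 56°, forward 6.5 m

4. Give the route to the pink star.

turn right 111°, forward 1.8 m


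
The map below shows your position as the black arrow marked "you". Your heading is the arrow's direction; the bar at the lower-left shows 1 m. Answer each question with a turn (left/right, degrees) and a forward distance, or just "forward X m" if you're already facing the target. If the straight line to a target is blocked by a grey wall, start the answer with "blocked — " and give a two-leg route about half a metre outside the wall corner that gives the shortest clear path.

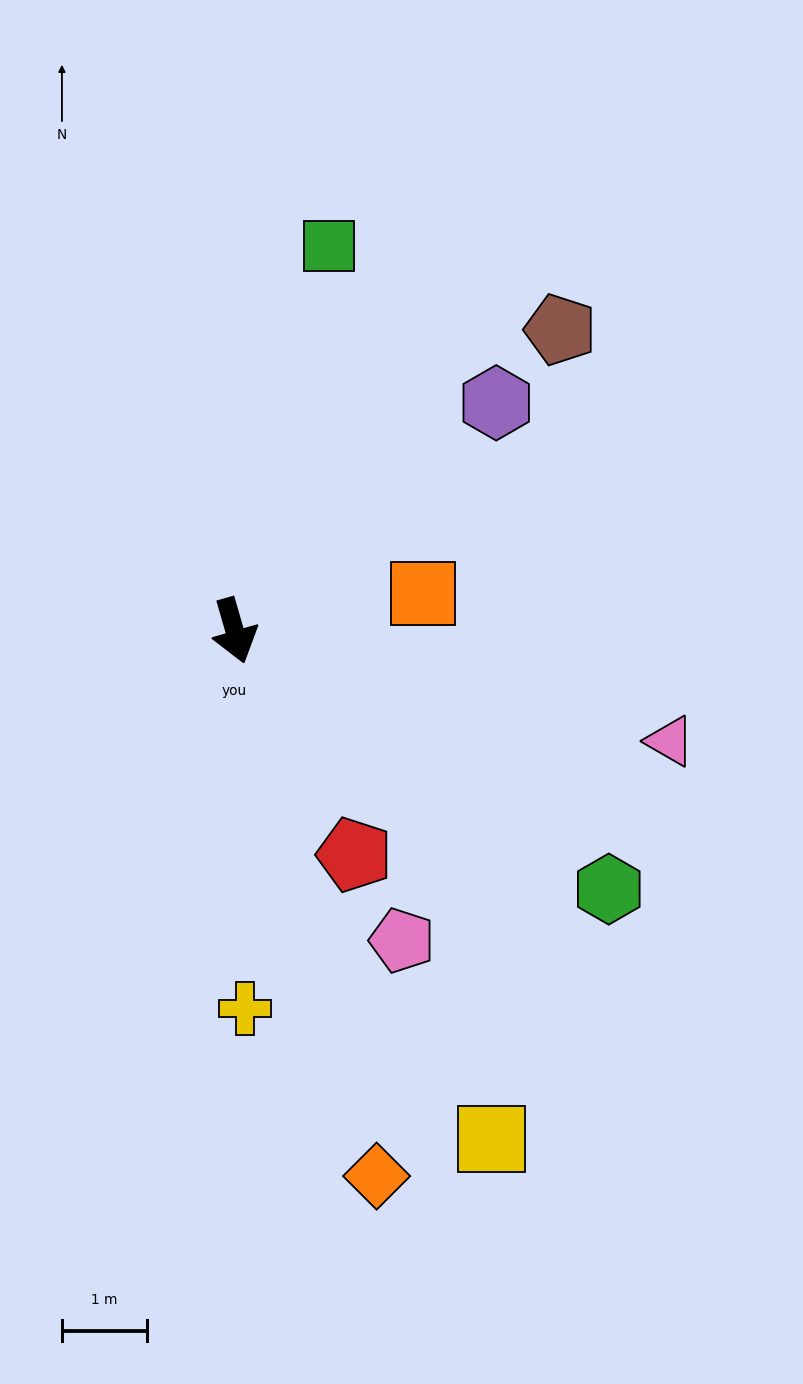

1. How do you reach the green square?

turn left 150°, forward 4.7 m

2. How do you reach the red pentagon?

turn left 12°, forward 3.0 m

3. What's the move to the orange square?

turn left 85°, forward 2.3 m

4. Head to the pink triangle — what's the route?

turn left 60°, forward 5.3 m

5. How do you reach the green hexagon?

turn left 39°, forward 5.3 m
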